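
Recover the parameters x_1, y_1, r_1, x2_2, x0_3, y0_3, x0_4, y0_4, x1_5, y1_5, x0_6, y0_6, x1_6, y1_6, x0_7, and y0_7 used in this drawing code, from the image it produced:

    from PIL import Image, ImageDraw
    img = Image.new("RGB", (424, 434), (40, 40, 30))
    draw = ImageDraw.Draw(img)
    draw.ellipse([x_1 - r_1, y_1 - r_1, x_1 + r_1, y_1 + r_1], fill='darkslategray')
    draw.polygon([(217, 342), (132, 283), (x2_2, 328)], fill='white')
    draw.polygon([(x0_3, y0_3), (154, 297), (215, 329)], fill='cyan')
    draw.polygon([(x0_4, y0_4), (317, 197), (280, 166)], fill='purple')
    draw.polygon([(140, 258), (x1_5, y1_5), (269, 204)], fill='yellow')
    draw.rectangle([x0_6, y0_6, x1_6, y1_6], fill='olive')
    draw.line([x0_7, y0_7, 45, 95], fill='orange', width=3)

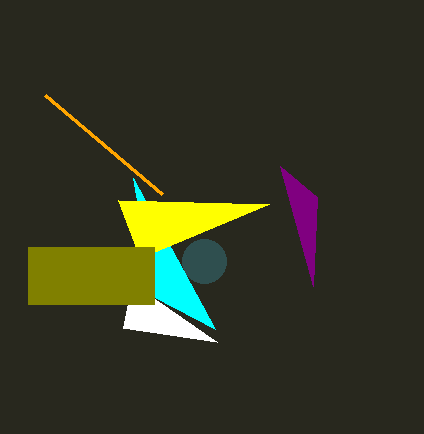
x_1 = 204, y_1 = 261, r_1 = 22, x2_2 = 123, x0_3 = 133, y0_3 = 178, x0_4 = 313, y0_4 = 286, x1_5 = 118, y1_5 = 200, x0_6 = 28, y0_6 = 247, x1_6 = 154, y1_6 = 304, x0_7 = 162, y0_7 = 194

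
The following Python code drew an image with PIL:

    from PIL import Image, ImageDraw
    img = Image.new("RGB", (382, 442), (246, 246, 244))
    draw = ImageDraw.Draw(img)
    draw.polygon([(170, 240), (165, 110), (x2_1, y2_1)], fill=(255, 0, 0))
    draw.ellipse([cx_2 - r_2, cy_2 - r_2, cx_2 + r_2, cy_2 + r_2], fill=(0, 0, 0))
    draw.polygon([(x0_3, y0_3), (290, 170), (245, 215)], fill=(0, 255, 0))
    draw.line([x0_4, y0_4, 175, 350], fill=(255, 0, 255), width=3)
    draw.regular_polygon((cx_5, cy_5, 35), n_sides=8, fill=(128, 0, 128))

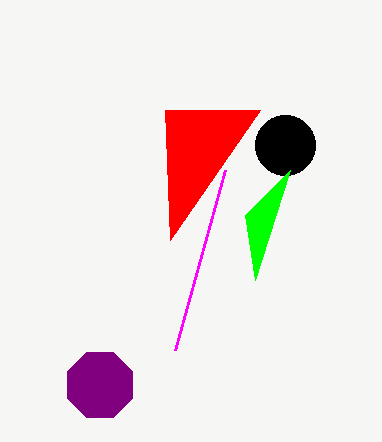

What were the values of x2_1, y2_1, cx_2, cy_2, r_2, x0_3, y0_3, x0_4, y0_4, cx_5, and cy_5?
x2_1 = 260, y2_1 = 110, cx_2 = 285, cy_2 = 145, r_2 = 30, x0_3 = 255, y0_3 = 280, x0_4 = 225, y0_4 = 170, cx_5 = 100, cy_5 = 385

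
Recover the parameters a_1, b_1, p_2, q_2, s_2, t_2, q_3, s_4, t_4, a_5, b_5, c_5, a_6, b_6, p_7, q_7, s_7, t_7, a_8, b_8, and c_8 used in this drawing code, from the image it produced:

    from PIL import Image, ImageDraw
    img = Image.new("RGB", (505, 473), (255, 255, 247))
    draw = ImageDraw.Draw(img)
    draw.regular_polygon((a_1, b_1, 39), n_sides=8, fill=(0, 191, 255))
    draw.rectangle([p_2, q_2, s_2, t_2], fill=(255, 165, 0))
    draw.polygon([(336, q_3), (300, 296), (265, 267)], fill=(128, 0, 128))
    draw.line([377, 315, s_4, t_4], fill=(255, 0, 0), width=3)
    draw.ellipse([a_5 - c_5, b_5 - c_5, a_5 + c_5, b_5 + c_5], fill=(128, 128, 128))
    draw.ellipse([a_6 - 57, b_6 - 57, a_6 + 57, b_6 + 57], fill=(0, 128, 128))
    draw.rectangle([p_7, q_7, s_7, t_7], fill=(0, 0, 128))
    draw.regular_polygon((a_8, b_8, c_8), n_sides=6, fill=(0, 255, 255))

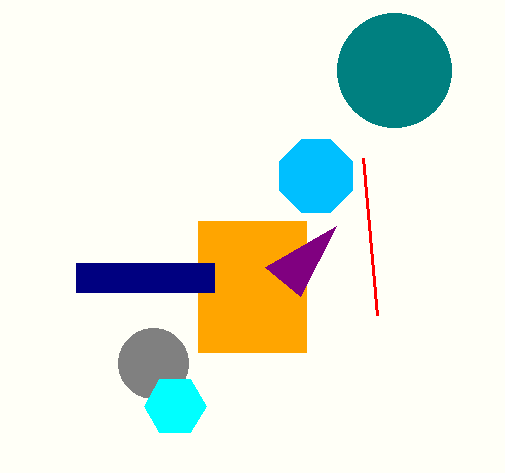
a_1 = 316
b_1 = 176
p_2 = 198
q_2 = 221
s_2 = 306
t_2 = 352
q_3 = 226
s_4 = 363
t_4 = 158
a_5 = 153
b_5 = 363
c_5 = 35
a_6 = 394
b_6 = 70
p_7 = 76
q_7 = 263
s_7 = 214
t_7 = 292
a_8 = 175
b_8 = 406
c_8 = 31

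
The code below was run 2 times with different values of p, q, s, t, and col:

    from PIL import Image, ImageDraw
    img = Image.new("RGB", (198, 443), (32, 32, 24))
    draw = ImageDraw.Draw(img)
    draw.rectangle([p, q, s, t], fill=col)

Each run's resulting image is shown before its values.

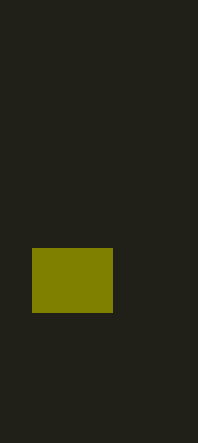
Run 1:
p = 32; q = 248; s = 112; t = 312; col = 'olive'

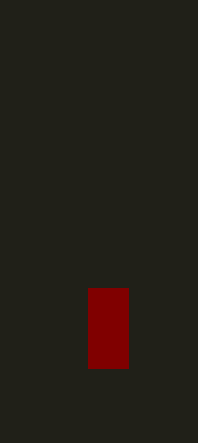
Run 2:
p = 88, q = 288, s = 128, t = 368, col = 'maroon'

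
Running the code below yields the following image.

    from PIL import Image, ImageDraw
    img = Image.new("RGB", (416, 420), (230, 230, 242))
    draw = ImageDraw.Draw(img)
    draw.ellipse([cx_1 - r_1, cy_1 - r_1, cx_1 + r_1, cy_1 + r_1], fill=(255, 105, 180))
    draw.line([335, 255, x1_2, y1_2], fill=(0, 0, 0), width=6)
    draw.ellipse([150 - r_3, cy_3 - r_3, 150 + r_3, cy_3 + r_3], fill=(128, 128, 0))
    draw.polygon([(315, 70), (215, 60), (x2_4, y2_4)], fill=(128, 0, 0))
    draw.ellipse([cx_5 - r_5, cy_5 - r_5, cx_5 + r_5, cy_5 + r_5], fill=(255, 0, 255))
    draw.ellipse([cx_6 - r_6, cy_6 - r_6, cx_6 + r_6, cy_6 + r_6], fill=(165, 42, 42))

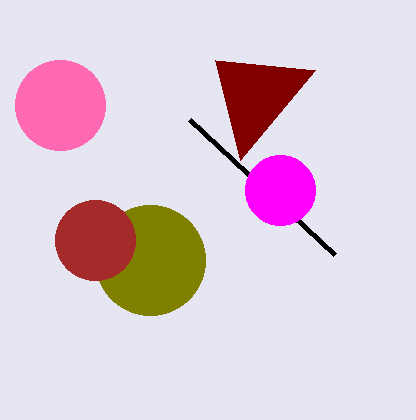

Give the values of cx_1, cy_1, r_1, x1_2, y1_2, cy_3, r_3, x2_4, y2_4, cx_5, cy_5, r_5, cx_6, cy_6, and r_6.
cx_1 = 60; cy_1 = 105; r_1 = 45; x1_2 = 190; y1_2 = 120; cy_3 = 260; r_3 = 55; x2_4 = 240; y2_4 = 160; cx_5 = 280; cy_5 = 190; r_5 = 35; cx_6 = 95; cy_6 = 240; r_6 = 40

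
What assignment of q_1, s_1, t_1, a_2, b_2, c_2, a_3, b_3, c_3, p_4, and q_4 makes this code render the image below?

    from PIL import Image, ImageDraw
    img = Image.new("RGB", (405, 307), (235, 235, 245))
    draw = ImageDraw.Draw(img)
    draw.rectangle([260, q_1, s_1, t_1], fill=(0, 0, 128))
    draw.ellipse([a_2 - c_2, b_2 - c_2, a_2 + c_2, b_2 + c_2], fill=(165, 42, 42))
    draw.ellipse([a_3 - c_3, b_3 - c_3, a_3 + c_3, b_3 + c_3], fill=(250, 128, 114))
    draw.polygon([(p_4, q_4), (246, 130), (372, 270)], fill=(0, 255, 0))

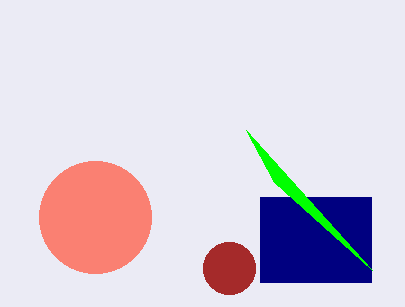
q_1 = 197; s_1 = 371; t_1 = 282; a_2 = 229; b_2 = 268; c_2 = 26; a_3 = 95; b_3 = 217; c_3 = 56; p_4 = 274; q_4 = 182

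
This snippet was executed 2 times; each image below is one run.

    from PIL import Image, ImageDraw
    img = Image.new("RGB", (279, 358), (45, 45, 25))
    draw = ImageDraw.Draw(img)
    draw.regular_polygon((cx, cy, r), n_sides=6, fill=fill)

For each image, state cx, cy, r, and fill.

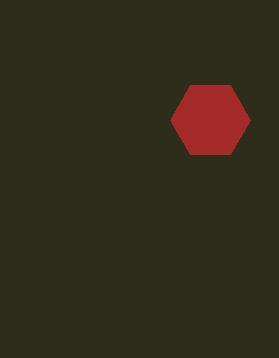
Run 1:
cx = 210
cy = 120
r = 40
fill = 'brown'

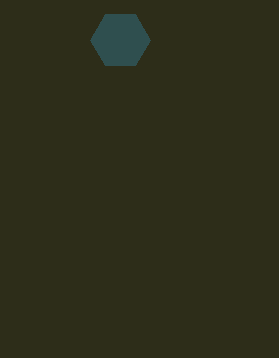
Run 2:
cx = 120; cy = 40; r = 30; fill = 'darkslategray'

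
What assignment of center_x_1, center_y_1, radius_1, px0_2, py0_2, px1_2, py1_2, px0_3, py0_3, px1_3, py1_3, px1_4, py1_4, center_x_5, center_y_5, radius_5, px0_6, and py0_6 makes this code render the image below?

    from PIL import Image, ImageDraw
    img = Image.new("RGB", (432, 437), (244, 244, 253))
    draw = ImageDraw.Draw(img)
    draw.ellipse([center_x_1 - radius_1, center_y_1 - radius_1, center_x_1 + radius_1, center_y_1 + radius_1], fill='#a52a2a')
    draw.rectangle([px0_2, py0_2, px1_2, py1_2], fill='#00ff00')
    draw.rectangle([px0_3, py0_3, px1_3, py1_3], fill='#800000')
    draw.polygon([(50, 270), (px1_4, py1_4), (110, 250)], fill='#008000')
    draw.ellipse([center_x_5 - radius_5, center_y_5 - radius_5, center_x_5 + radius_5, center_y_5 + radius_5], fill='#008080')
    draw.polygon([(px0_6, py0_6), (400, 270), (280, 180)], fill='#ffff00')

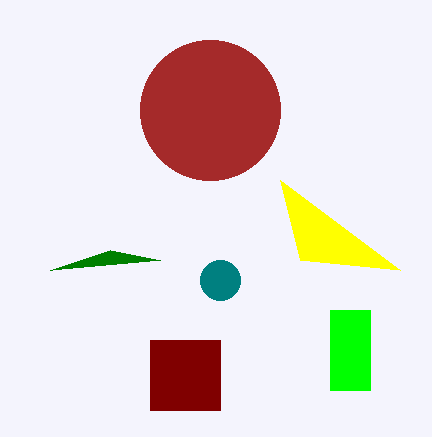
center_x_1 = 210, center_y_1 = 110, radius_1 = 70, px0_2 = 330, py0_2 = 310, px1_2 = 370, py1_2 = 390, px0_3 = 150, py0_3 = 340, px1_3 = 220, py1_3 = 410, px1_4 = 160, py1_4 = 260, center_x_5 = 220, center_y_5 = 280, radius_5 = 20, px0_6 = 300, py0_6 = 260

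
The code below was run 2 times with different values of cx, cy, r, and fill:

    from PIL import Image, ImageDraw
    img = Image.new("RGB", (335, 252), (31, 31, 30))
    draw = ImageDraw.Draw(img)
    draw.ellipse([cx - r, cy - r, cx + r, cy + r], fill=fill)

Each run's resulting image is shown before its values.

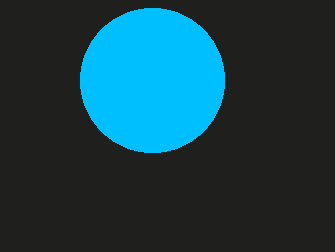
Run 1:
cx = 152
cy = 80
r = 72
fill = 'deepskyblue'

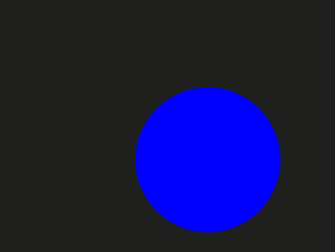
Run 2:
cx = 208, cy = 160, r = 72, fill = 'blue'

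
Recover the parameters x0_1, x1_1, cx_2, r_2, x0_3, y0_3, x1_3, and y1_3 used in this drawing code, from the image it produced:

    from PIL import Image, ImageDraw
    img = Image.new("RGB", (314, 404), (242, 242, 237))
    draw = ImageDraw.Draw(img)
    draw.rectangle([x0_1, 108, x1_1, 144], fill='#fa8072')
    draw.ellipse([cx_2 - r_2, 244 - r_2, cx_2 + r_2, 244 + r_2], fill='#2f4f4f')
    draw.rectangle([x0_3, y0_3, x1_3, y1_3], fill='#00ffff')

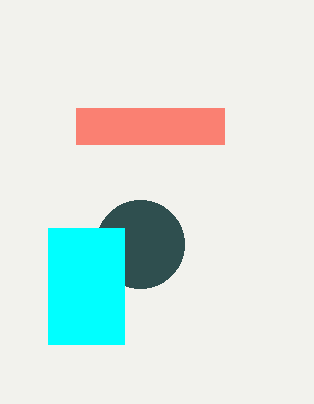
x0_1 = 76; x1_1 = 224; cx_2 = 140; r_2 = 44; x0_3 = 48; y0_3 = 228; x1_3 = 124; y1_3 = 344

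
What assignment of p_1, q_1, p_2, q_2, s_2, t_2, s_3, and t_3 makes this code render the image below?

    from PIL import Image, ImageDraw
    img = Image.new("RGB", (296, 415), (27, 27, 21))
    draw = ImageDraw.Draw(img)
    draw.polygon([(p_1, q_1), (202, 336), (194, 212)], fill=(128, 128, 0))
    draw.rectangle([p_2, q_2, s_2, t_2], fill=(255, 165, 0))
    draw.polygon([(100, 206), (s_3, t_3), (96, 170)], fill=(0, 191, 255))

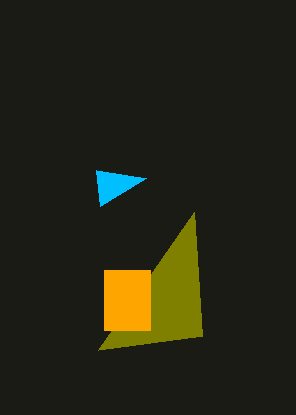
p_1 = 98
q_1 = 350
p_2 = 104
q_2 = 270
s_2 = 150
t_2 = 330
s_3 = 146
t_3 = 178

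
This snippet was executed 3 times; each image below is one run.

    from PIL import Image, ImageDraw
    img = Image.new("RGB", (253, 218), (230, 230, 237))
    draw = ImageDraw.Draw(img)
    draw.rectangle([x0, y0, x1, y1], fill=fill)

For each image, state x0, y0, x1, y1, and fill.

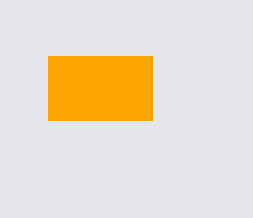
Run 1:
x0 = 48, y0 = 56, x1 = 152, y1 = 120, fill = 'orange'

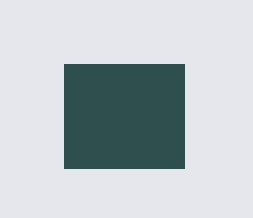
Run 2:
x0 = 64
y0 = 64
x1 = 184
y1 = 168
fill = 'darkslategray'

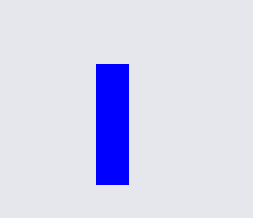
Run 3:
x0 = 96; y0 = 64; x1 = 128; y1 = 184; fill = 'blue'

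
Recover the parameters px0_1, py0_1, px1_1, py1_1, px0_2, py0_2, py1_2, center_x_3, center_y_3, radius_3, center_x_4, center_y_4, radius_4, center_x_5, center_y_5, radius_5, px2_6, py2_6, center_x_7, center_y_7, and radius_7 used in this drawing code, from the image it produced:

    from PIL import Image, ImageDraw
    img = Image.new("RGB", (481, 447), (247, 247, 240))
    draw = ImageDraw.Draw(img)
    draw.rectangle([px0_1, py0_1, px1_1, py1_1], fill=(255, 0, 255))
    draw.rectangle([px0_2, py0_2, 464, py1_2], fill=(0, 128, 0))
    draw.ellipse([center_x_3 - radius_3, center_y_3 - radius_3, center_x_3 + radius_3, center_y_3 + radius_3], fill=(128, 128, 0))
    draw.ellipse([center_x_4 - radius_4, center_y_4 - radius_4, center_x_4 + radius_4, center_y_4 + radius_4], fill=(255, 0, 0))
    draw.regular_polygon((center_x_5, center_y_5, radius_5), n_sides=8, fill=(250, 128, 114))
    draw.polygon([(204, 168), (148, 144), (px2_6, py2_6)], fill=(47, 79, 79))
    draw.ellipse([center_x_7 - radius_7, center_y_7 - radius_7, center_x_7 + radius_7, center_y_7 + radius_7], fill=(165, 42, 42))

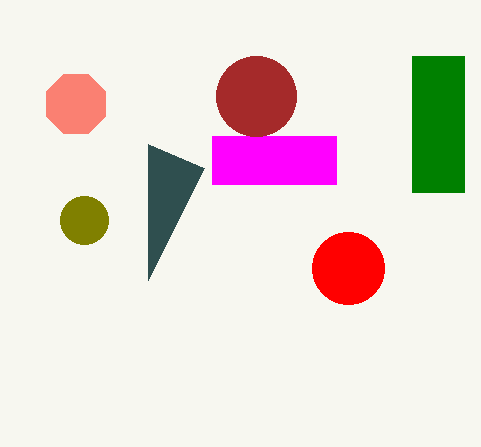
px0_1 = 212
py0_1 = 136
px1_1 = 336
py1_1 = 184
px0_2 = 412
py0_2 = 56
py1_2 = 192
center_x_3 = 84
center_y_3 = 220
radius_3 = 24
center_x_4 = 348
center_y_4 = 268
radius_4 = 36
center_x_5 = 76
center_y_5 = 104
radius_5 = 32
px2_6 = 148
py2_6 = 280
center_x_7 = 256
center_y_7 = 96
radius_7 = 40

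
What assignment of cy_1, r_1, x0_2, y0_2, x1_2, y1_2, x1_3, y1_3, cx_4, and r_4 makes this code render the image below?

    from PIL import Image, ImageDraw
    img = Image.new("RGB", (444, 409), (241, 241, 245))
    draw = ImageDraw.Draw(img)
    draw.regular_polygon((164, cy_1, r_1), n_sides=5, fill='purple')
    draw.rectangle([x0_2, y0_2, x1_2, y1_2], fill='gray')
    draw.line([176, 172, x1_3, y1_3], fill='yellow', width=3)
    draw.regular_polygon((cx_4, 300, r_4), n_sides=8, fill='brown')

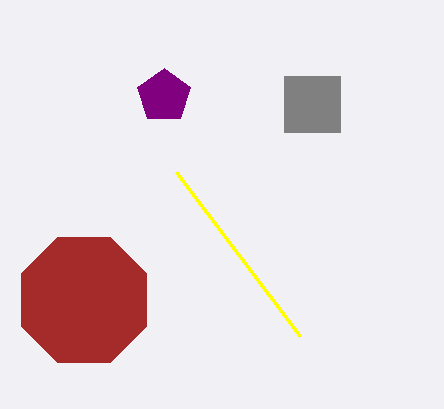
cy_1 = 96; r_1 = 28; x0_2 = 284; y0_2 = 76; x1_2 = 340; y1_2 = 132; x1_3 = 300; y1_3 = 336; cx_4 = 84; r_4 = 68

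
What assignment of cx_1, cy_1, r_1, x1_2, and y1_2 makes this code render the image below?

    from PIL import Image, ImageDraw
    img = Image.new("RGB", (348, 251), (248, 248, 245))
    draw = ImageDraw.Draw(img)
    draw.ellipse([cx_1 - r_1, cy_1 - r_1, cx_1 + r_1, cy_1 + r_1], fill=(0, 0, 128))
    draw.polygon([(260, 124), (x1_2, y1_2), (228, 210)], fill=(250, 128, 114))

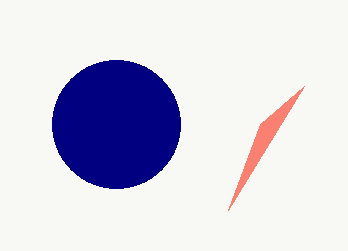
cx_1 = 116; cy_1 = 124; r_1 = 64; x1_2 = 304; y1_2 = 86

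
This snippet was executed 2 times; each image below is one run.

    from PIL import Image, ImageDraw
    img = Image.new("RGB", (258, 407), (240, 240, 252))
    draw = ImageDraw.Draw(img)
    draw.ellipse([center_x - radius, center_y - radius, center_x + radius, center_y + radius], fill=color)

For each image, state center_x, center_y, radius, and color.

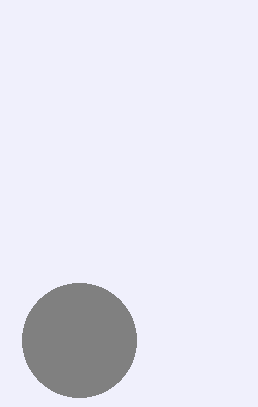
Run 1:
center_x = 79; center_y = 340; radius = 57; color = 'gray'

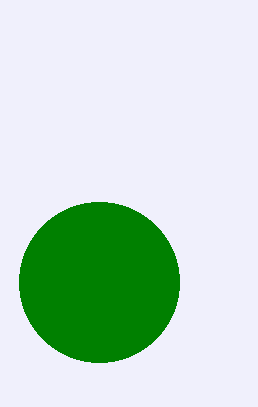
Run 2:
center_x = 99; center_y = 282; radius = 80; color = 'green'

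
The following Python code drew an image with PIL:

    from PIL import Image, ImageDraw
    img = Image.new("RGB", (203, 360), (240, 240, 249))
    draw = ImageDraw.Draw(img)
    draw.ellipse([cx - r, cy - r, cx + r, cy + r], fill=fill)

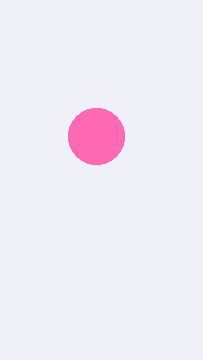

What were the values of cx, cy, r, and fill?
cx = 96; cy = 136; r = 28; fill = 'hotpink'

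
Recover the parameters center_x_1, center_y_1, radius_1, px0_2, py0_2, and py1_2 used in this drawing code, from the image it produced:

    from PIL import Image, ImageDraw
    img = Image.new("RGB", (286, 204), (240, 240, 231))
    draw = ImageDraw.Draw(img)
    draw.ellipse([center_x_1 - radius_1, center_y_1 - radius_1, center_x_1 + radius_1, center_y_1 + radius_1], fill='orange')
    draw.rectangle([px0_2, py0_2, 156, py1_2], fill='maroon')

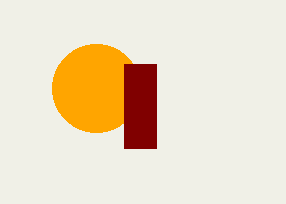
center_x_1 = 96
center_y_1 = 88
radius_1 = 44
px0_2 = 124
py0_2 = 64
py1_2 = 148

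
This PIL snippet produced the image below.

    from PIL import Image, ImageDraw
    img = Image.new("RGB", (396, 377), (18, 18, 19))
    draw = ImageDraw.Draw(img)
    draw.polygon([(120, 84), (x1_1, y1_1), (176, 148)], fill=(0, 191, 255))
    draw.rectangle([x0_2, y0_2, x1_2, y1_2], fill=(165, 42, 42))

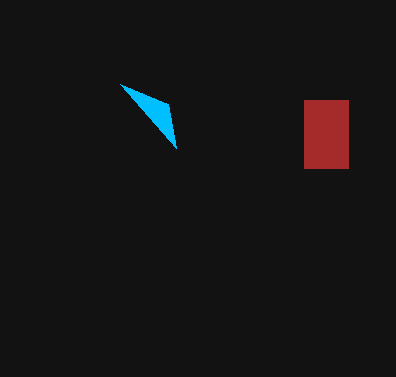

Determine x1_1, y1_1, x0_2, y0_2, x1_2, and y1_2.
x1_1 = 168; y1_1 = 104; x0_2 = 304; y0_2 = 100; x1_2 = 348; y1_2 = 168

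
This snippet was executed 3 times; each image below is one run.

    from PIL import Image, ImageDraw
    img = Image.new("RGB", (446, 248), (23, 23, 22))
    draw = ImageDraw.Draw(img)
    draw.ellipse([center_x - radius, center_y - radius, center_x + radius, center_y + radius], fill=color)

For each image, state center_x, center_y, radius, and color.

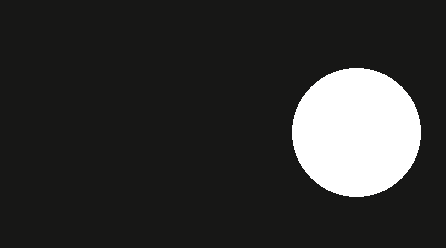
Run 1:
center_x = 356
center_y = 132
radius = 64
color = 'white'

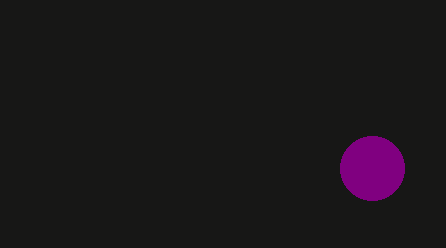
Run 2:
center_x = 372
center_y = 168
radius = 32
color = 'purple'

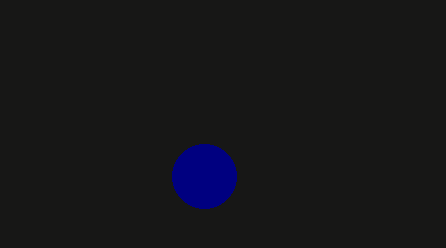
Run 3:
center_x = 204; center_y = 176; radius = 32; color = 'navy'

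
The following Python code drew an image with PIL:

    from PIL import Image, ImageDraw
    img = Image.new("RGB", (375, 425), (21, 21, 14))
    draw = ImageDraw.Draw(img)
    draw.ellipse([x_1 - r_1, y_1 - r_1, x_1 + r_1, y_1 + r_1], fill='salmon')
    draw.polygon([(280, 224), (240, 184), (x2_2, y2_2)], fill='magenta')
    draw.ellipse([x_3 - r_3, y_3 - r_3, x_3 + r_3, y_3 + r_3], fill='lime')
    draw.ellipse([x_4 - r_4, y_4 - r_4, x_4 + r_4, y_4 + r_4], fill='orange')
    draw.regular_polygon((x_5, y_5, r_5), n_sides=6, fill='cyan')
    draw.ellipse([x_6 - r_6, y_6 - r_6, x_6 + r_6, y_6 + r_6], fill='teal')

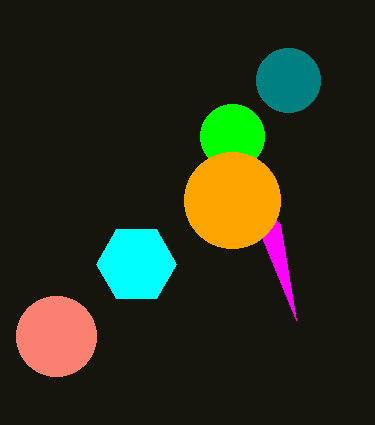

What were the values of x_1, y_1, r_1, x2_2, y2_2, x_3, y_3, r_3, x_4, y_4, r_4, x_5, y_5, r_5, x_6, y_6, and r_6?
x_1 = 56; y_1 = 336; r_1 = 40; x2_2 = 296; y2_2 = 320; x_3 = 232; y_3 = 136; r_3 = 32; x_4 = 232; y_4 = 200; r_4 = 48; x_5 = 136; y_5 = 264; r_5 = 40; x_6 = 288; y_6 = 80; r_6 = 32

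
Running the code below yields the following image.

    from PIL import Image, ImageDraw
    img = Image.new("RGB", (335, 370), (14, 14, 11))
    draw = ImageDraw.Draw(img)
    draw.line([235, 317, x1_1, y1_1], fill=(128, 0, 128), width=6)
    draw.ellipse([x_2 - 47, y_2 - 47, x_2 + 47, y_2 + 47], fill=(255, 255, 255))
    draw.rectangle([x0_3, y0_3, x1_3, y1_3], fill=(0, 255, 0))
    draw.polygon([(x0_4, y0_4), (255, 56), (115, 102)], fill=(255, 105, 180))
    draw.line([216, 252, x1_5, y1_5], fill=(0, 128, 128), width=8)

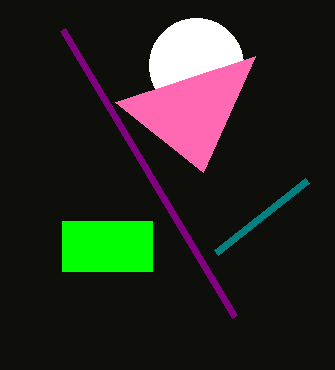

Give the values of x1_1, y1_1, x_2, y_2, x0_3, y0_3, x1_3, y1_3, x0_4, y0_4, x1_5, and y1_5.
x1_1 = 63, y1_1 = 30, x_2 = 196, y_2 = 65, x0_3 = 62, y0_3 = 221, x1_3 = 152, y1_3 = 271, x0_4 = 203, y0_4 = 172, x1_5 = 307, y1_5 = 180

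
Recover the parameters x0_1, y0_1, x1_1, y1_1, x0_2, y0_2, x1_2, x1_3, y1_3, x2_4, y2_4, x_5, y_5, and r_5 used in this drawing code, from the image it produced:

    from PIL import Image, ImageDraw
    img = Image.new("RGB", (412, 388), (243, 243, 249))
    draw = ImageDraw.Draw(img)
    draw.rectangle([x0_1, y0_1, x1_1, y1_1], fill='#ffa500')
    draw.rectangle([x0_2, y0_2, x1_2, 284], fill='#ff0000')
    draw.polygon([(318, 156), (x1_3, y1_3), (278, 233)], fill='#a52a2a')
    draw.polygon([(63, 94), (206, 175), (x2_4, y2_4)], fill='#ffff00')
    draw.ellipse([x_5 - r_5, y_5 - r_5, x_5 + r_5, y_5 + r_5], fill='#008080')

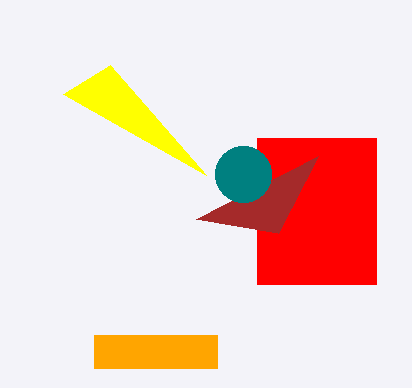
x0_1 = 94
y0_1 = 335
x1_1 = 217
y1_1 = 368
x0_2 = 257
y0_2 = 138
x1_2 = 376
x1_3 = 196
y1_3 = 219
x2_4 = 110
y2_4 = 65
x_5 = 243
y_5 = 174
r_5 = 28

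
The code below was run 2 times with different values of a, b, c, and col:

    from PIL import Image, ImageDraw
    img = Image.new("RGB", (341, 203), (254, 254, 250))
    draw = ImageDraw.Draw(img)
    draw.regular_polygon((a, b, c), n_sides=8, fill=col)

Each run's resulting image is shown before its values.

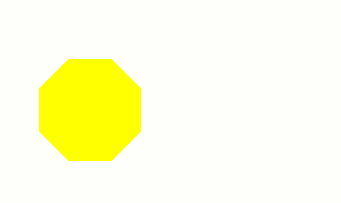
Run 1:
a = 90, b = 110, c = 55, col = 'yellow'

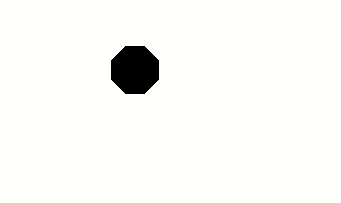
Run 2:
a = 135, b = 70, c = 25, col = 'black'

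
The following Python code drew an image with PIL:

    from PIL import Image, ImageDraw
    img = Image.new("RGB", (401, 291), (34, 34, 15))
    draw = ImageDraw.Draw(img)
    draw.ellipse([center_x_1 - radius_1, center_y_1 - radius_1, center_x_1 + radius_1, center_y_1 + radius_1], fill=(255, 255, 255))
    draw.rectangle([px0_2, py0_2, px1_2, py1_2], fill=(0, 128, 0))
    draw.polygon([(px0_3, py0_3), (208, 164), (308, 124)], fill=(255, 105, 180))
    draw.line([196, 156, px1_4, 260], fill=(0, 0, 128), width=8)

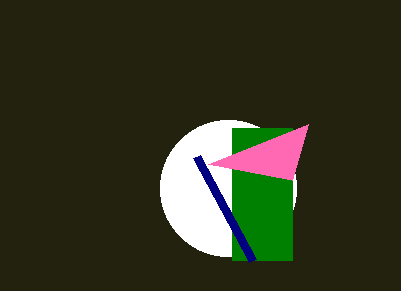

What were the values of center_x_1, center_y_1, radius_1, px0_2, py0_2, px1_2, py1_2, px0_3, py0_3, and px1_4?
center_x_1 = 228; center_y_1 = 188; radius_1 = 68; px0_2 = 232; py0_2 = 128; px1_2 = 292; py1_2 = 260; px0_3 = 292; py0_3 = 180; px1_4 = 252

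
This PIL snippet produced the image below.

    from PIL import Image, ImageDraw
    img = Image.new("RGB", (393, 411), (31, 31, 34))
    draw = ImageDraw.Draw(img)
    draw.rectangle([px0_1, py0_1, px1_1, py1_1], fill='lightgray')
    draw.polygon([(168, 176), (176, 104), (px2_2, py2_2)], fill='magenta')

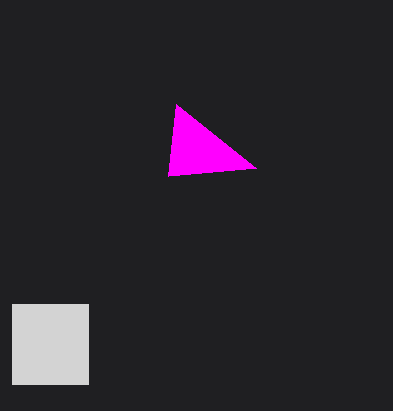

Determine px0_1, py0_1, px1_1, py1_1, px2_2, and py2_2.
px0_1 = 12
py0_1 = 304
px1_1 = 88
py1_1 = 384
px2_2 = 256
py2_2 = 168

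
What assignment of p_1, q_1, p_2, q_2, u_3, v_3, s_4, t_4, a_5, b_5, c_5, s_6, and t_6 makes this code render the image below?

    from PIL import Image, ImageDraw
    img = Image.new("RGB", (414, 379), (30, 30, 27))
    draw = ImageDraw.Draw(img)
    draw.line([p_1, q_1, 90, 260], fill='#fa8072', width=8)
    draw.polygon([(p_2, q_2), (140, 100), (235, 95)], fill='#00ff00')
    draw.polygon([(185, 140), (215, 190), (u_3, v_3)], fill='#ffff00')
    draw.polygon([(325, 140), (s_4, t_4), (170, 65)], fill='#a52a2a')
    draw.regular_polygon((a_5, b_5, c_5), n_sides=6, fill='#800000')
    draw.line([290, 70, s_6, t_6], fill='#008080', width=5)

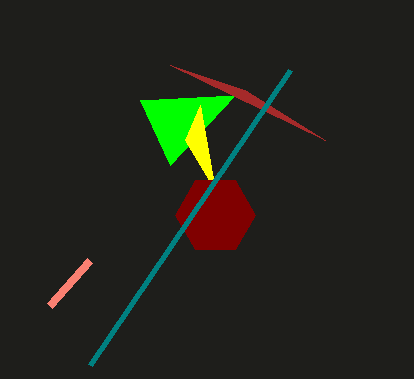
p_1 = 50
q_1 = 305
p_2 = 170
q_2 = 165
u_3 = 200
v_3 = 105
s_4 = 245
t_4 = 90
a_5 = 215
b_5 = 215
c_5 = 40
s_6 = 90
t_6 = 365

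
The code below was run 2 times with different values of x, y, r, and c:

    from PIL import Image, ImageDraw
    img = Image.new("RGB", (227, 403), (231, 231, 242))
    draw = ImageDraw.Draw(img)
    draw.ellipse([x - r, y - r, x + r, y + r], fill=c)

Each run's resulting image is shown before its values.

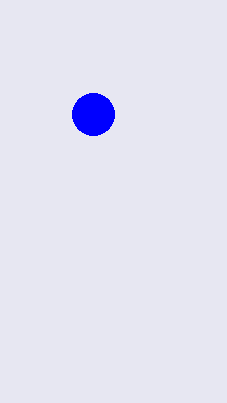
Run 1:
x = 93, y = 114, r = 21, c = 'blue'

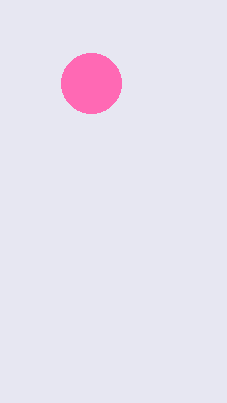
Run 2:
x = 91
y = 83
r = 30
c = 'hotpink'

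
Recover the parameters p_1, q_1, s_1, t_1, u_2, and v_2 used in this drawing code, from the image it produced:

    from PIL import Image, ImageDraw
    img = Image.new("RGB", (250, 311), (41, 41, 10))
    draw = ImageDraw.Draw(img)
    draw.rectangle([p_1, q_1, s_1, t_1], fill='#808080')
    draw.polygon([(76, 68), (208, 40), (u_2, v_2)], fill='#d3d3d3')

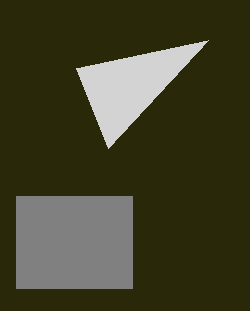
p_1 = 16, q_1 = 196, s_1 = 132, t_1 = 288, u_2 = 108, v_2 = 148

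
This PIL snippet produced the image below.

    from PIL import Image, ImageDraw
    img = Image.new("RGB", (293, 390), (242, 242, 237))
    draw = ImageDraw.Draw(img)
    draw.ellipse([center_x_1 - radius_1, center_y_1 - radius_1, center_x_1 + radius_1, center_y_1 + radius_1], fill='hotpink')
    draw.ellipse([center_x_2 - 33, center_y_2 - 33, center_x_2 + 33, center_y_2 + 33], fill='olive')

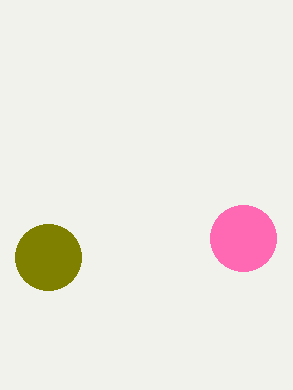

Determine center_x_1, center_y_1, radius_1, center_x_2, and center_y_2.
center_x_1 = 243
center_y_1 = 238
radius_1 = 33
center_x_2 = 48
center_y_2 = 257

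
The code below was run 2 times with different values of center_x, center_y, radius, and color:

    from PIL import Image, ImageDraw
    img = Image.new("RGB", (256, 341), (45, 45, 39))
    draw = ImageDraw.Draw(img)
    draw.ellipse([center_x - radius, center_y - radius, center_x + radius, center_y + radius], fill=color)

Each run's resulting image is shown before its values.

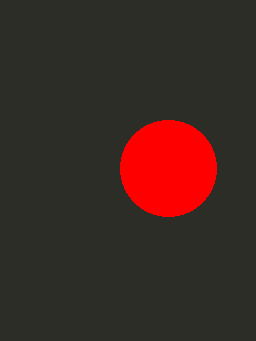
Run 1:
center_x = 168
center_y = 168
radius = 48
color = 'red'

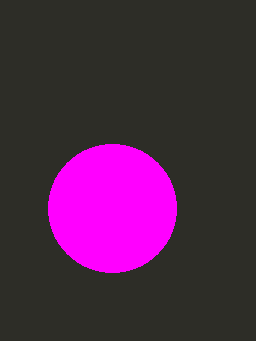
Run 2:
center_x = 112, center_y = 208, radius = 64, color = 'magenta'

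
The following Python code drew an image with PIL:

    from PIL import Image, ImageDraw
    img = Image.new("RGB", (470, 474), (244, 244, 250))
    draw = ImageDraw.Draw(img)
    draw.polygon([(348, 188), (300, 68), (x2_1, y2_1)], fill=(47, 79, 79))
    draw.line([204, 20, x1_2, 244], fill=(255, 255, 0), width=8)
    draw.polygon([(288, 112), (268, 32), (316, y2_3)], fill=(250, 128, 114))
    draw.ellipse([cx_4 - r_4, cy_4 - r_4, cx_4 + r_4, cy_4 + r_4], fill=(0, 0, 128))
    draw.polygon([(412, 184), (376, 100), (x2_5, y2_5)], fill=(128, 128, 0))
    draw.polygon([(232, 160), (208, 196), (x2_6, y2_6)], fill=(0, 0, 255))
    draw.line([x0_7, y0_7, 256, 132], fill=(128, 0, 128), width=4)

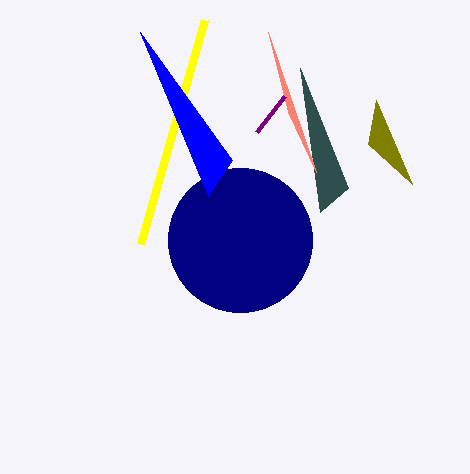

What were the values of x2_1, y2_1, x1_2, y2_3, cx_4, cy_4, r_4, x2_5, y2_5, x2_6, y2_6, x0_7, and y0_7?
x2_1 = 320; y2_1 = 212; x1_2 = 140; y2_3 = 172; cx_4 = 240; cy_4 = 240; r_4 = 72; x2_5 = 368; y2_5 = 144; x2_6 = 140; y2_6 = 32; x0_7 = 284; y0_7 = 96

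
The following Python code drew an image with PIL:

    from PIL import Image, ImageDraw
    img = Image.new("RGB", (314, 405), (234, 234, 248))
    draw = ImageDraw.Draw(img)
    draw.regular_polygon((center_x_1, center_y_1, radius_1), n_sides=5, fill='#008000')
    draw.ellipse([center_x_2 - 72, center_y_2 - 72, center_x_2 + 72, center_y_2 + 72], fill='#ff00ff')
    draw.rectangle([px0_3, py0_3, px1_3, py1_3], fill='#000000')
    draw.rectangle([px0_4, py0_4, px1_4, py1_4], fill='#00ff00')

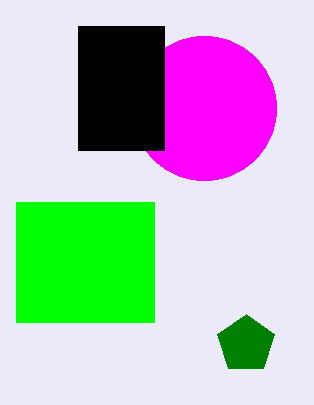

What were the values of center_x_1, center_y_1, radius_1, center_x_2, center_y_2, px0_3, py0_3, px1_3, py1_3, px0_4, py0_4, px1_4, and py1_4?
center_x_1 = 246, center_y_1 = 344, radius_1 = 30, center_x_2 = 204, center_y_2 = 108, px0_3 = 78, py0_3 = 26, px1_3 = 164, py1_3 = 150, px0_4 = 16, py0_4 = 202, px1_4 = 154, py1_4 = 322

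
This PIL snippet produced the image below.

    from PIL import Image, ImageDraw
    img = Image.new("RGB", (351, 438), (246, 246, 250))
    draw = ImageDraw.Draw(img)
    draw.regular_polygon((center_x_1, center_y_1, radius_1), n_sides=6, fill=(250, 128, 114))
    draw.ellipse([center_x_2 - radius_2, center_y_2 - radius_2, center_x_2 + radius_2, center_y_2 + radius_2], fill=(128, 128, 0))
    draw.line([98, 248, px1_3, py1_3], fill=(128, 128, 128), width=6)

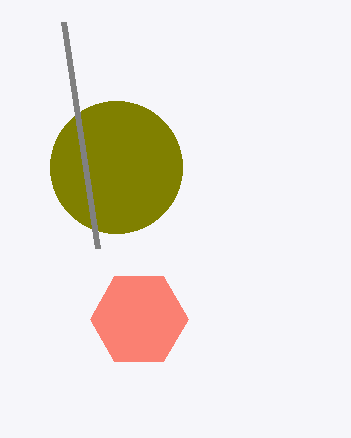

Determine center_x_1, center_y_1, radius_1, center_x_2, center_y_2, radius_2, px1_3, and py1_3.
center_x_1 = 139, center_y_1 = 319, radius_1 = 49, center_x_2 = 116, center_y_2 = 167, radius_2 = 66, px1_3 = 64, py1_3 = 22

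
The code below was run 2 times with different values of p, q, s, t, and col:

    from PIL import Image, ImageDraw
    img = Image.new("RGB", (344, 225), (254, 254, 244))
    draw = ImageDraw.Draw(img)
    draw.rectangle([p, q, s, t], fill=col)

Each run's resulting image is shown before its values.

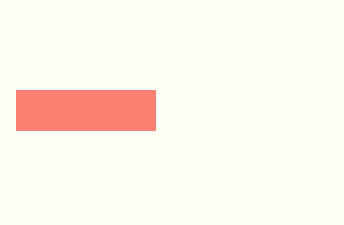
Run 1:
p = 16
q = 90
s = 155
t = 130
col = 'salmon'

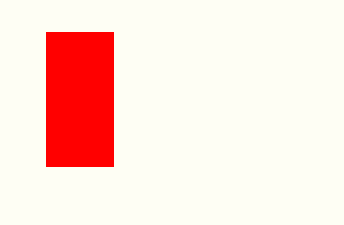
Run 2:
p = 46
q = 32
s = 113
t = 166
col = 'red'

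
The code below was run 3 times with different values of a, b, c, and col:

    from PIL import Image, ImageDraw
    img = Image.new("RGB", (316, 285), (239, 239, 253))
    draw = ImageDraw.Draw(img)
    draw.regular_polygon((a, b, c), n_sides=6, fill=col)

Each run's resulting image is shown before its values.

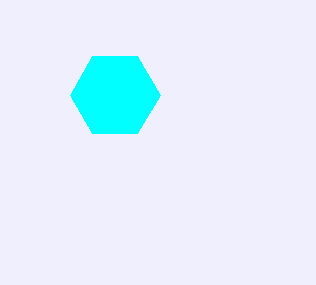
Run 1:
a = 115
b = 95
c = 45
col = 'cyan'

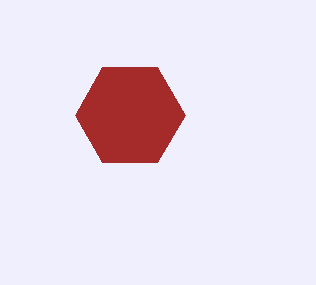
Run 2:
a = 130, b = 115, c = 55, col = 'brown'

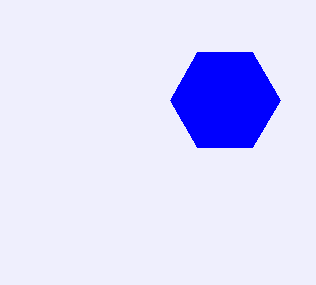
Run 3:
a = 225, b = 100, c = 55, col = 'blue'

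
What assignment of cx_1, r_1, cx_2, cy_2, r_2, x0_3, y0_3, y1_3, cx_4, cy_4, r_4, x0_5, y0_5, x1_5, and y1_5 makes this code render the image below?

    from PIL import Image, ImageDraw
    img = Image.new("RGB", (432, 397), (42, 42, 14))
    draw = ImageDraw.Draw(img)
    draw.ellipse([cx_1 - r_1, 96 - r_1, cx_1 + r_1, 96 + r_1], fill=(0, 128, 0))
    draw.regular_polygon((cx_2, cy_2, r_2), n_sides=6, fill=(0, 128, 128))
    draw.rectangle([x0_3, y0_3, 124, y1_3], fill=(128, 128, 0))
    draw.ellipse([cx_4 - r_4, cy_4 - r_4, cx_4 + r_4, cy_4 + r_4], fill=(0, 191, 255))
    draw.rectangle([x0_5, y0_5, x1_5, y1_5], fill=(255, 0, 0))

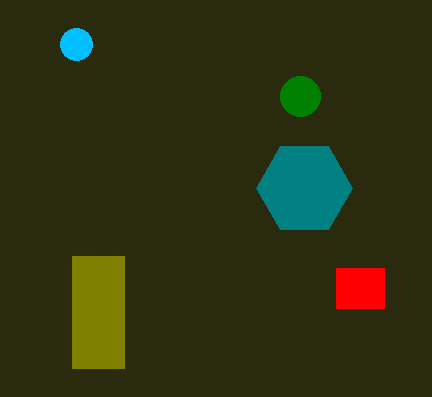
cx_1 = 300, r_1 = 20, cx_2 = 304, cy_2 = 188, r_2 = 48, x0_3 = 72, y0_3 = 256, y1_3 = 368, cx_4 = 76, cy_4 = 44, r_4 = 16, x0_5 = 336, y0_5 = 268, x1_5 = 384, y1_5 = 308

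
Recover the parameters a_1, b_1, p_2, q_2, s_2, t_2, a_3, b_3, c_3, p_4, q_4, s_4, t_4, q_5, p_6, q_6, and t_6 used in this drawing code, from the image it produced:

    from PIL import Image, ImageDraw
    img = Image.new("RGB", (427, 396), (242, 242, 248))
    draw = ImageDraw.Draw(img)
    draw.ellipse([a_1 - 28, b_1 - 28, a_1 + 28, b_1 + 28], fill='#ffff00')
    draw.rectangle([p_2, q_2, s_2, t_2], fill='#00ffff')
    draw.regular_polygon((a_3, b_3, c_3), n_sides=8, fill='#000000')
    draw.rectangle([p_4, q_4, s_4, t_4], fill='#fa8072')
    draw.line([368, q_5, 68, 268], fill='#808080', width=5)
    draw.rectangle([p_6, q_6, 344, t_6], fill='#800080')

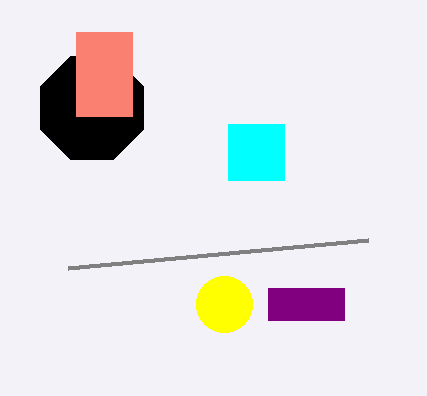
a_1 = 224, b_1 = 304, p_2 = 228, q_2 = 124, s_2 = 284, t_2 = 180, a_3 = 92, b_3 = 108, c_3 = 56, p_4 = 76, q_4 = 32, s_4 = 132, t_4 = 116, q_5 = 240, p_6 = 268, q_6 = 288, t_6 = 320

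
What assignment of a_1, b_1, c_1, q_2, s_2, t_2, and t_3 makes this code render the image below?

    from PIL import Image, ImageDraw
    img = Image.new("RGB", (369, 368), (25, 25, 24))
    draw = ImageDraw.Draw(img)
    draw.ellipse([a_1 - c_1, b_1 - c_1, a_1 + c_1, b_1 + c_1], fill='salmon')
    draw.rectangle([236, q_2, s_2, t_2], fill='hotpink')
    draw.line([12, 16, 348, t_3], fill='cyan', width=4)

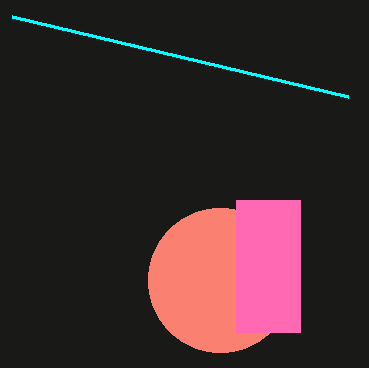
a_1 = 220
b_1 = 280
c_1 = 72
q_2 = 200
s_2 = 300
t_2 = 332
t_3 = 96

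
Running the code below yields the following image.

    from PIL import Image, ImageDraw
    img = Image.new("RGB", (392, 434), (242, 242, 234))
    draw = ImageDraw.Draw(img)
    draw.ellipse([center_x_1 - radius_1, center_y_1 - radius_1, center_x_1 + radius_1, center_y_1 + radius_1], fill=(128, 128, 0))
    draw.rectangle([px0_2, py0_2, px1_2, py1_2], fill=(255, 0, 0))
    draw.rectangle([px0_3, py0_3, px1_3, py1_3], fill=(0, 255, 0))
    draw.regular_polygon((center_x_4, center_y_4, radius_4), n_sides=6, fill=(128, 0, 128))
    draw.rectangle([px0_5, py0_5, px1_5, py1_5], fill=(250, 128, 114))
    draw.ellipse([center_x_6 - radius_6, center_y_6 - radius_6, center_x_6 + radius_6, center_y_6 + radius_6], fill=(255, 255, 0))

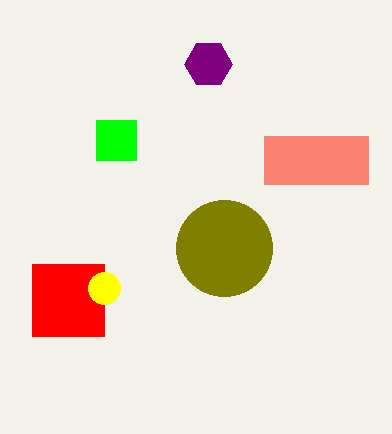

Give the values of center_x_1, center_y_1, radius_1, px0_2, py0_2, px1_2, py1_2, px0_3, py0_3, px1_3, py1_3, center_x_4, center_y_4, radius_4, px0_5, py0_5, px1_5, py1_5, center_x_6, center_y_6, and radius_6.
center_x_1 = 224, center_y_1 = 248, radius_1 = 48, px0_2 = 32, py0_2 = 264, px1_2 = 104, py1_2 = 336, px0_3 = 96, py0_3 = 120, px1_3 = 136, py1_3 = 160, center_x_4 = 208, center_y_4 = 64, radius_4 = 24, px0_5 = 264, py0_5 = 136, px1_5 = 368, py1_5 = 184, center_x_6 = 104, center_y_6 = 288, radius_6 = 16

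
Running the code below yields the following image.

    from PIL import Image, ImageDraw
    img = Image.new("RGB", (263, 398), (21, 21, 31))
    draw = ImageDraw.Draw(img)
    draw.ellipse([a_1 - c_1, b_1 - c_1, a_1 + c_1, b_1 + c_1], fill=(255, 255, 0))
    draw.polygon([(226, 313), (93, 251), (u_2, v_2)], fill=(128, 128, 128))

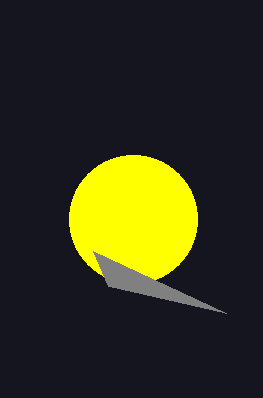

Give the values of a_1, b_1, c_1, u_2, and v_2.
a_1 = 133
b_1 = 219
c_1 = 64
u_2 = 108
v_2 = 286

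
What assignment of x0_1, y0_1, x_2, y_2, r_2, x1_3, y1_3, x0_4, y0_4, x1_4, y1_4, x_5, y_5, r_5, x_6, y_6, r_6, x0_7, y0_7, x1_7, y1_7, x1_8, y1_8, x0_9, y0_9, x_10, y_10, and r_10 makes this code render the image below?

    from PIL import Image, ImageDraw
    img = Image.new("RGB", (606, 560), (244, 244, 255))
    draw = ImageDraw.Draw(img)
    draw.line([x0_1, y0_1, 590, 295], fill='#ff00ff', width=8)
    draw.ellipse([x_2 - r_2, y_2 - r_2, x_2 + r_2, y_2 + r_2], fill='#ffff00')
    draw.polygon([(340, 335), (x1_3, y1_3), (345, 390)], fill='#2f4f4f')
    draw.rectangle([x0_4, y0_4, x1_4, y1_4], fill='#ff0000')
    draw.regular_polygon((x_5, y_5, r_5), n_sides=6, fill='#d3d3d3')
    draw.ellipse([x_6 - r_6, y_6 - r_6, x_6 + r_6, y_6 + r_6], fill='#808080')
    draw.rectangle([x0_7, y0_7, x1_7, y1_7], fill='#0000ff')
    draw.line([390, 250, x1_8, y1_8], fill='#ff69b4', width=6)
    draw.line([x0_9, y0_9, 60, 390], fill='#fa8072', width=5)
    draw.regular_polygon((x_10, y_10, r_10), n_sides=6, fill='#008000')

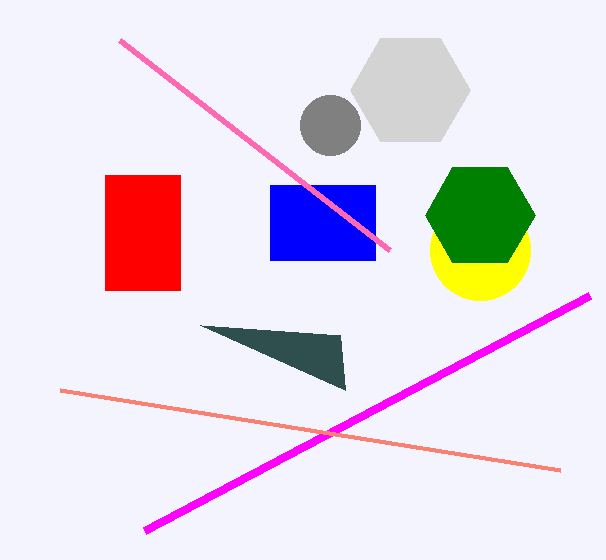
x0_1 = 145, y0_1 = 530, x_2 = 480, y_2 = 250, r_2 = 50, x1_3 = 200, y1_3 = 325, x0_4 = 105, y0_4 = 175, x1_4 = 180, y1_4 = 290, x_5 = 410, y_5 = 90, r_5 = 60, x_6 = 330, y_6 = 125, r_6 = 30, x0_7 = 270, y0_7 = 185, x1_7 = 375, y1_7 = 260, x1_8 = 120, y1_8 = 40, x0_9 = 560, y0_9 = 470, x_10 = 480, y_10 = 215, r_10 = 55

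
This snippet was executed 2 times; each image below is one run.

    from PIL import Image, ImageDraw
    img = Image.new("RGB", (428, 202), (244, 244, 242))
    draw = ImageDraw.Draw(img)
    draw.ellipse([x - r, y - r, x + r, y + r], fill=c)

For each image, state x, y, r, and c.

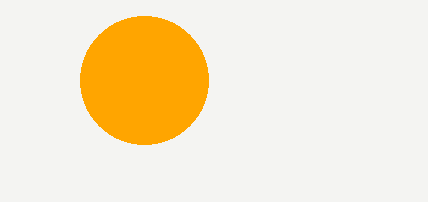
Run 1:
x = 144; y = 80; r = 64; c = 'orange'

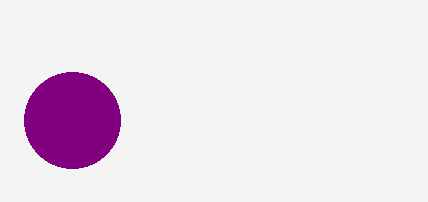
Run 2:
x = 72, y = 120, r = 48, c = 'purple'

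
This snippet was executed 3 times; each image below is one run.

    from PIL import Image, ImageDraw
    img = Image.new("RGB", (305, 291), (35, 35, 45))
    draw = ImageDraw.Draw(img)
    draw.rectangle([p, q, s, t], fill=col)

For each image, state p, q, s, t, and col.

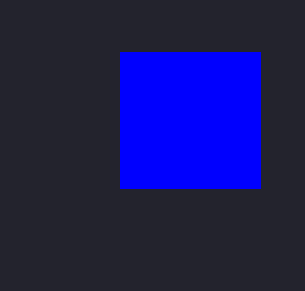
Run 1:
p = 120; q = 52; s = 260; t = 188; col = 'blue'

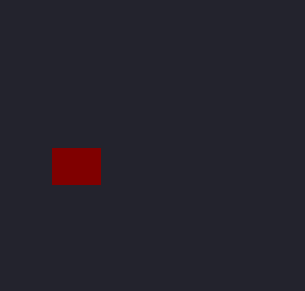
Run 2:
p = 52; q = 148; s = 100; t = 184; col = 'maroon'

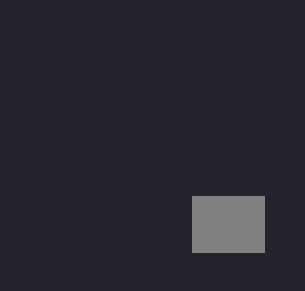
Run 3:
p = 192, q = 196, s = 264, t = 252, col = 'gray'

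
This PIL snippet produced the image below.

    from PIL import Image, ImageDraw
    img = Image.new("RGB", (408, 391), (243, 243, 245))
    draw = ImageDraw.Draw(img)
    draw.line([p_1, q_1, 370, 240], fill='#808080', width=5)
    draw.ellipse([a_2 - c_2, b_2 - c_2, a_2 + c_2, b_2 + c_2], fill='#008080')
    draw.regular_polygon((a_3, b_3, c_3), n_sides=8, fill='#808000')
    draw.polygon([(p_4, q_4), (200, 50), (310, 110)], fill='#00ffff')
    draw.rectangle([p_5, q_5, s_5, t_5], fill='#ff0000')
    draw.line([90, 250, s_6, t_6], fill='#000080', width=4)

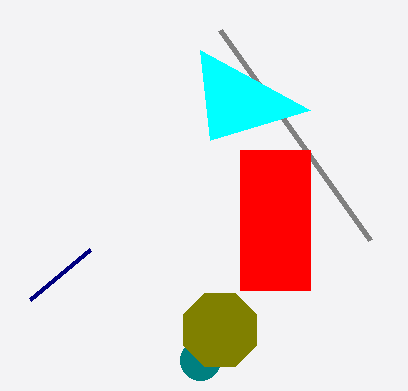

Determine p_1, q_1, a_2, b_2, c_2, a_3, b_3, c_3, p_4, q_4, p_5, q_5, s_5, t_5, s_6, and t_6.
p_1 = 220
q_1 = 30
a_2 = 200
b_2 = 360
c_2 = 20
a_3 = 220
b_3 = 330
c_3 = 40
p_4 = 210
q_4 = 140
p_5 = 240
q_5 = 150
s_5 = 310
t_5 = 290
s_6 = 30
t_6 = 300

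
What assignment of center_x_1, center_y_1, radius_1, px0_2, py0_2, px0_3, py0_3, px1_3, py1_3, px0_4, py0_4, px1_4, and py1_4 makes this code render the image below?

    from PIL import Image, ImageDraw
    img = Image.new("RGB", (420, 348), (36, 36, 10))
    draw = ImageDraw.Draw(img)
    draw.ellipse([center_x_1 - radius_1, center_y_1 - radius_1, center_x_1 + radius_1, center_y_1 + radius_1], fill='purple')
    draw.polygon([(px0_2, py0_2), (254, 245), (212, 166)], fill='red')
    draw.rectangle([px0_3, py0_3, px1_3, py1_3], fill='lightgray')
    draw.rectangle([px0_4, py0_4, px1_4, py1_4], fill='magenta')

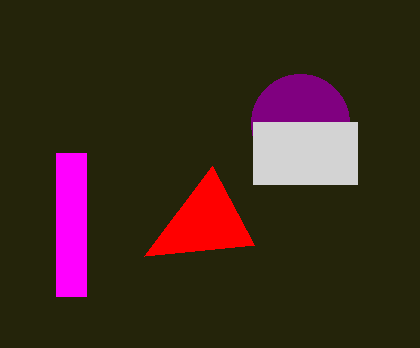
center_x_1 = 300
center_y_1 = 123
radius_1 = 49
px0_2 = 144
py0_2 = 256
px0_3 = 253
py0_3 = 122
px1_3 = 357
py1_3 = 184
px0_4 = 56
py0_4 = 153
px1_4 = 86
py1_4 = 296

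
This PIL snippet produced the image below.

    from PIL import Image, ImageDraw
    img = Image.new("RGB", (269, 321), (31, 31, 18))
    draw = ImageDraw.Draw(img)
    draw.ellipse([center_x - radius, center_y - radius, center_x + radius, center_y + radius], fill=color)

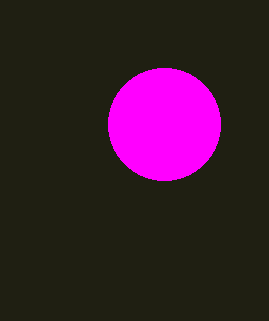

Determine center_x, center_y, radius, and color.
center_x = 164; center_y = 124; radius = 56; color = 'magenta'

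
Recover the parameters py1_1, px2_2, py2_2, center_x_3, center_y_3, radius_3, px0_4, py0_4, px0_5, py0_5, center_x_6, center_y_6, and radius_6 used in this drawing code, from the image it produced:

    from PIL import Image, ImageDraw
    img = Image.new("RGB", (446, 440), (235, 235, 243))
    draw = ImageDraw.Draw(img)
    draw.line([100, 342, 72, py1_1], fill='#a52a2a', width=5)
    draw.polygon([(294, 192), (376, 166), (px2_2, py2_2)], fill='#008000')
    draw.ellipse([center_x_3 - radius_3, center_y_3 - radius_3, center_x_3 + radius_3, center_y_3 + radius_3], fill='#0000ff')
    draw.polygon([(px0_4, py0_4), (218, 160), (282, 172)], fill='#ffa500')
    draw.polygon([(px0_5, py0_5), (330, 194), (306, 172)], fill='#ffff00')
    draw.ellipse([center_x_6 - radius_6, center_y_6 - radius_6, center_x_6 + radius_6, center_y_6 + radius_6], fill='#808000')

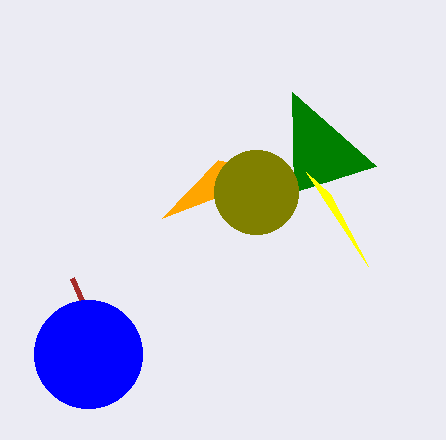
py1_1 = 278, px2_2 = 292, py2_2 = 92, center_x_3 = 88, center_y_3 = 354, radius_3 = 54, px0_4 = 162, py0_4 = 218, px0_5 = 368, py0_5 = 266, center_x_6 = 256, center_y_6 = 192, radius_6 = 42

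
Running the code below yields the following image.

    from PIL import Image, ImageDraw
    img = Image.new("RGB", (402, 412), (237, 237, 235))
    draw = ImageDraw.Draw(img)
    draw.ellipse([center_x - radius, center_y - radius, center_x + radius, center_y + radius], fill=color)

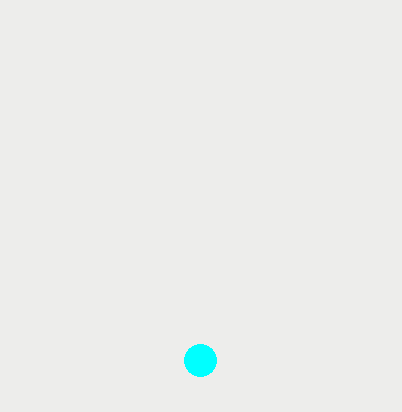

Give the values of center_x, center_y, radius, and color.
center_x = 200
center_y = 360
radius = 16
color = 'cyan'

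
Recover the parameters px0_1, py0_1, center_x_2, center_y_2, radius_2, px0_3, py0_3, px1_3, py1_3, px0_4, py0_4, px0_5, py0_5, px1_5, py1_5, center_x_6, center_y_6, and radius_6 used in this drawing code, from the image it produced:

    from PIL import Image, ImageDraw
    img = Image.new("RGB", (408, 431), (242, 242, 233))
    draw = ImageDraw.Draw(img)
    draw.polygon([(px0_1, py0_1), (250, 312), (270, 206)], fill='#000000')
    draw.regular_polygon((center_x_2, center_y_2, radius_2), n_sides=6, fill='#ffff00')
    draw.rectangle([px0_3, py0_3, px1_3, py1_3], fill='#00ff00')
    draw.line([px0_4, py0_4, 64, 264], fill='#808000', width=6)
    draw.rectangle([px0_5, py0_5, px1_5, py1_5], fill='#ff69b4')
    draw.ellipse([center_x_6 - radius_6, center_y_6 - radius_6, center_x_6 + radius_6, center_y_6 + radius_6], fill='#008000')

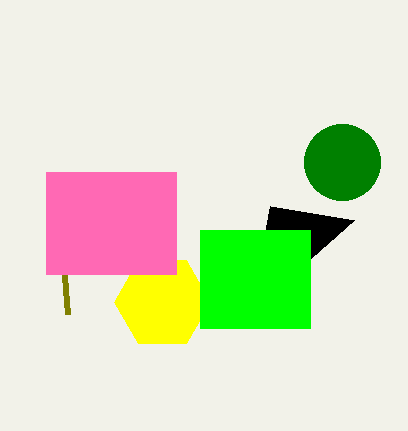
px0_1 = 354, py0_1 = 220, center_x_2 = 162, center_y_2 = 302, radius_2 = 48, px0_3 = 200, py0_3 = 230, px1_3 = 310, py1_3 = 328, px0_4 = 68, py0_4 = 314, px0_5 = 46, py0_5 = 172, px1_5 = 176, py1_5 = 274, center_x_6 = 342, center_y_6 = 162, radius_6 = 38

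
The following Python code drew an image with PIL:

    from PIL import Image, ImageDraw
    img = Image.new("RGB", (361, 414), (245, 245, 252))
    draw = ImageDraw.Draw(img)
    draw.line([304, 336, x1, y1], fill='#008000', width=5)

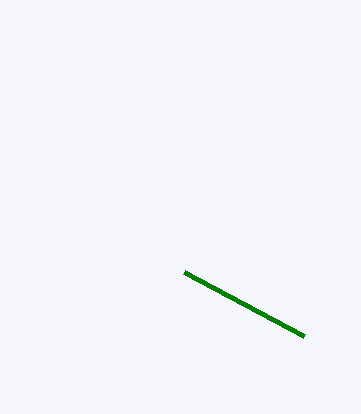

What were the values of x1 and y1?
x1 = 184, y1 = 272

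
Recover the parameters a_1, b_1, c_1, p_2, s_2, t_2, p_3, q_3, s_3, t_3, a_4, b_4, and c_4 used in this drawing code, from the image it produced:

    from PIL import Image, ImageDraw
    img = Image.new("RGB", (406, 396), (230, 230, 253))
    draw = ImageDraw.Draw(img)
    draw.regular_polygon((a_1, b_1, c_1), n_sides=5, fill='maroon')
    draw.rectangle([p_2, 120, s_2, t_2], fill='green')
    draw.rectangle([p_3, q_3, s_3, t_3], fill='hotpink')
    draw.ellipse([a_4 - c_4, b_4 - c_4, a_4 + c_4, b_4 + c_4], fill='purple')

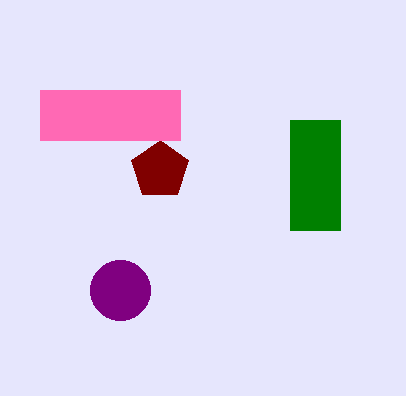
a_1 = 160
b_1 = 170
c_1 = 30
p_2 = 290
s_2 = 340
t_2 = 230
p_3 = 40
q_3 = 90
s_3 = 180
t_3 = 140
a_4 = 120
b_4 = 290
c_4 = 30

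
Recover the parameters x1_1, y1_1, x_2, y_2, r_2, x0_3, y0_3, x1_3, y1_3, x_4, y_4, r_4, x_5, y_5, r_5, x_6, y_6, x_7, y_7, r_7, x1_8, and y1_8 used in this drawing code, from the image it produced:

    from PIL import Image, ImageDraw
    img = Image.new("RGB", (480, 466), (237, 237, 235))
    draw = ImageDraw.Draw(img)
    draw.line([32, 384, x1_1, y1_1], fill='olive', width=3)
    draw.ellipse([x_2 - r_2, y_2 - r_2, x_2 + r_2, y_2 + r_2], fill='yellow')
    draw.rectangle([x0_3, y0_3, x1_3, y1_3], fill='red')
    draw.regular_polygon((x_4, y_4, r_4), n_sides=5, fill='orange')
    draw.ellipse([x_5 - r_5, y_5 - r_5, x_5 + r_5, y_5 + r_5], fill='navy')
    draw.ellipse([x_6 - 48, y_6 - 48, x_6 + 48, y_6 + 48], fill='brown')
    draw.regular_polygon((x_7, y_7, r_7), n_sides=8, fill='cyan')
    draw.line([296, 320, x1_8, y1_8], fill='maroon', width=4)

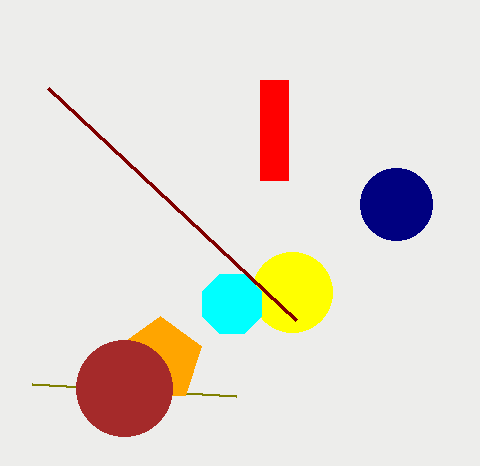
x1_1 = 236, y1_1 = 396, x_2 = 292, y_2 = 292, r_2 = 40, x0_3 = 260, y0_3 = 80, x1_3 = 288, y1_3 = 180, x_4 = 160, y_4 = 360, r_4 = 44, x_5 = 396, y_5 = 204, r_5 = 36, x_6 = 124, y_6 = 388, x_7 = 232, y_7 = 304, r_7 = 32, x1_8 = 48, y1_8 = 88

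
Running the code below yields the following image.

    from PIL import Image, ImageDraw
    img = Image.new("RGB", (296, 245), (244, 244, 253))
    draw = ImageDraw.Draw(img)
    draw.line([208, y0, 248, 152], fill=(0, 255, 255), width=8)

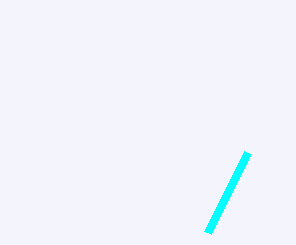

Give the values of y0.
y0 = 232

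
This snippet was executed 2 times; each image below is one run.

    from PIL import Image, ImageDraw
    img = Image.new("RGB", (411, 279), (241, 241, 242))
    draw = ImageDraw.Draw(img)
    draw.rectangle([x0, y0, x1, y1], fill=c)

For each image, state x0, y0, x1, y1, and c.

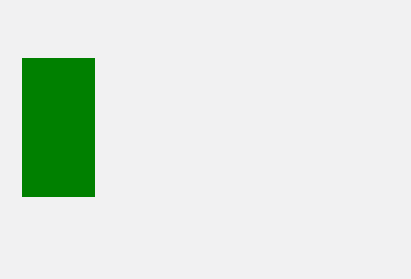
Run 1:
x0 = 22, y0 = 58, x1 = 94, y1 = 196, c = 'green'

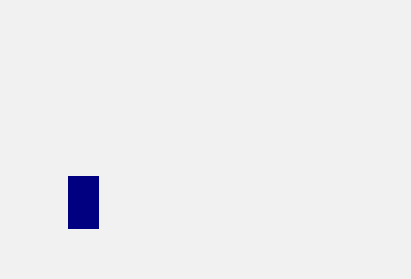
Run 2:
x0 = 68, y0 = 176, x1 = 98, y1 = 228, c = 'navy'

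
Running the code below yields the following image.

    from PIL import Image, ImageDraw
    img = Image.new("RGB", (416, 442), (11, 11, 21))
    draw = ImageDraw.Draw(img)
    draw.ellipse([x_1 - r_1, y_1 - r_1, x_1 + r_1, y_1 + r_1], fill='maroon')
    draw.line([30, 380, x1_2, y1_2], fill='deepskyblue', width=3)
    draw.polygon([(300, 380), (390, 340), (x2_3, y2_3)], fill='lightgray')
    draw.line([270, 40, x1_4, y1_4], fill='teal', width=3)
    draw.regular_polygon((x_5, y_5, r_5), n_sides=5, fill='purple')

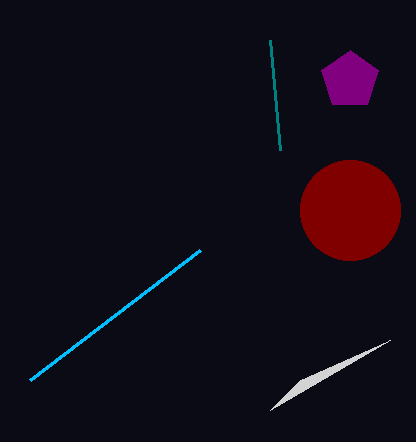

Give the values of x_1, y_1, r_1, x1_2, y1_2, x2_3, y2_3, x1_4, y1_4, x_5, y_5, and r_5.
x_1 = 350, y_1 = 210, r_1 = 50, x1_2 = 200, y1_2 = 250, x2_3 = 270, y2_3 = 410, x1_4 = 280, y1_4 = 150, x_5 = 350, y_5 = 80, r_5 = 30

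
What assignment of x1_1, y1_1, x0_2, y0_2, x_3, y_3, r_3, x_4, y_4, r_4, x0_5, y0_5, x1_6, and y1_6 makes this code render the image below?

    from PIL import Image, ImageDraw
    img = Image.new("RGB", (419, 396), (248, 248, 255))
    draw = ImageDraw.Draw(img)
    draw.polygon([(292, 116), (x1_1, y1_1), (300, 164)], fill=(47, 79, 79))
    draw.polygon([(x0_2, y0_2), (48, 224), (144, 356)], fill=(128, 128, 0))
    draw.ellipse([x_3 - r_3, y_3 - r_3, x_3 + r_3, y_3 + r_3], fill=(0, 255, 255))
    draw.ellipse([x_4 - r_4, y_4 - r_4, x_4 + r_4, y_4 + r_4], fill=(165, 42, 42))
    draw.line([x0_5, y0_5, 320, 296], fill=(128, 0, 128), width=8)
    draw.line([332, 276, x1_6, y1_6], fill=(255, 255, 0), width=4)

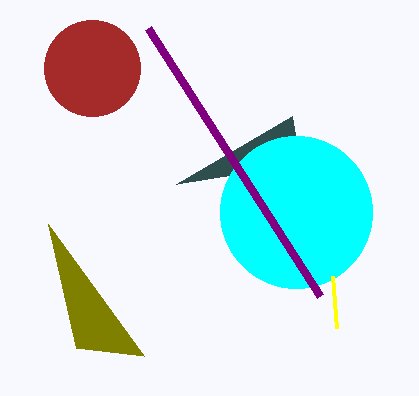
x1_1 = 176; y1_1 = 184; x0_2 = 76; y0_2 = 348; x_3 = 296; y_3 = 212; r_3 = 76; x_4 = 92; y_4 = 68; r_4 = 48; x0_5 = 148; y0_5 = 28; x1_6 = 336; y1_6 = 328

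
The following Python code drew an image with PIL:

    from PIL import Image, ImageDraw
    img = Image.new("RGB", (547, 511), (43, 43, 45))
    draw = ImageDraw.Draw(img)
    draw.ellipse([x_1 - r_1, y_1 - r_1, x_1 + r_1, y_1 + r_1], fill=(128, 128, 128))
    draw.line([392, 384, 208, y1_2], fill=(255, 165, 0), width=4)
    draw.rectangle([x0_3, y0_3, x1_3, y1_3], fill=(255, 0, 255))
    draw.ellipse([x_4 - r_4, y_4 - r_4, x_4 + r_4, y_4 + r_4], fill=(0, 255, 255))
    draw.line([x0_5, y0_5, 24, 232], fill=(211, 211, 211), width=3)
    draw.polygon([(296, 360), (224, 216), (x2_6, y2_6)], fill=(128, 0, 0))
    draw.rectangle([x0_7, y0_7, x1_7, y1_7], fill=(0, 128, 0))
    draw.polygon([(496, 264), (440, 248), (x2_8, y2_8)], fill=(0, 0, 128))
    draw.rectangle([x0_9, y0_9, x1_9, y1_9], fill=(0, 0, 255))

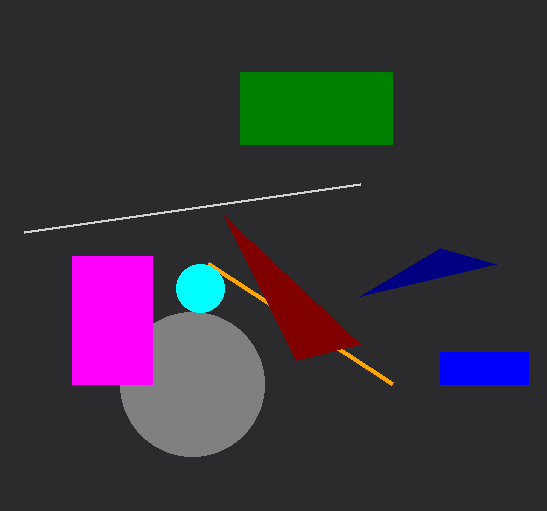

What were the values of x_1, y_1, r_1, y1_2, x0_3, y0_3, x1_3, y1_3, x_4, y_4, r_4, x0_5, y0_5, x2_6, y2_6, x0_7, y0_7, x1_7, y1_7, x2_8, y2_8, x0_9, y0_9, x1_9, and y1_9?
x_1 = 192; y_1 = 384; r_1 = 72; y1_2 = 264; x0_3 = 72; y0_3 = 256; x1_3 = 152; y1_3 = 384; x_4 = 200; y_4 = 288; r_4 = 24; x0_5 = 360; y0_5 = 184; x2_6 = 360; y2_6 = 344; x0_7 = 240; y0_7 = 72; x1_7 = 392; y1_7 = 144; x2_8 = 360; y2_8 = 296; x0_9 = 440; y0_9 = 352; x1_9 = 528; y1_9 = 384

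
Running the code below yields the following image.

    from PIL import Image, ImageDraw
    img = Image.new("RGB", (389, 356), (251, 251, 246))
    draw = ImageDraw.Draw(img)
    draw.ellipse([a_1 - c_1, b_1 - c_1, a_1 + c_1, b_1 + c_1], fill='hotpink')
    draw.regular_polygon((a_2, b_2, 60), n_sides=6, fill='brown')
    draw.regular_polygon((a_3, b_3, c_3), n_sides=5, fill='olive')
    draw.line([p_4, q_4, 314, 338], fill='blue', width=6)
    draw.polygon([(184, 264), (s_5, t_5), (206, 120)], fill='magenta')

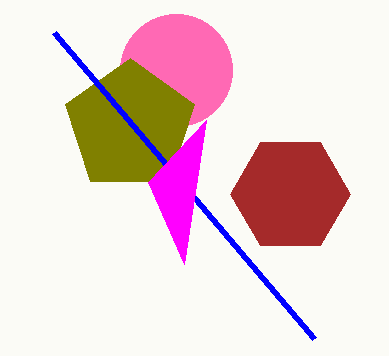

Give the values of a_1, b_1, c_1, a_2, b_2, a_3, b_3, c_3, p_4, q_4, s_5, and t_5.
a_1 = 176, b_1 = 70, c_1 = 56, a_2 = 290, b_2 = 194, a_3 = 130, b_3 = 126, c_3 = 68, p_4 = 54, q_4 = 32, s_5 = 148, t_5 = 182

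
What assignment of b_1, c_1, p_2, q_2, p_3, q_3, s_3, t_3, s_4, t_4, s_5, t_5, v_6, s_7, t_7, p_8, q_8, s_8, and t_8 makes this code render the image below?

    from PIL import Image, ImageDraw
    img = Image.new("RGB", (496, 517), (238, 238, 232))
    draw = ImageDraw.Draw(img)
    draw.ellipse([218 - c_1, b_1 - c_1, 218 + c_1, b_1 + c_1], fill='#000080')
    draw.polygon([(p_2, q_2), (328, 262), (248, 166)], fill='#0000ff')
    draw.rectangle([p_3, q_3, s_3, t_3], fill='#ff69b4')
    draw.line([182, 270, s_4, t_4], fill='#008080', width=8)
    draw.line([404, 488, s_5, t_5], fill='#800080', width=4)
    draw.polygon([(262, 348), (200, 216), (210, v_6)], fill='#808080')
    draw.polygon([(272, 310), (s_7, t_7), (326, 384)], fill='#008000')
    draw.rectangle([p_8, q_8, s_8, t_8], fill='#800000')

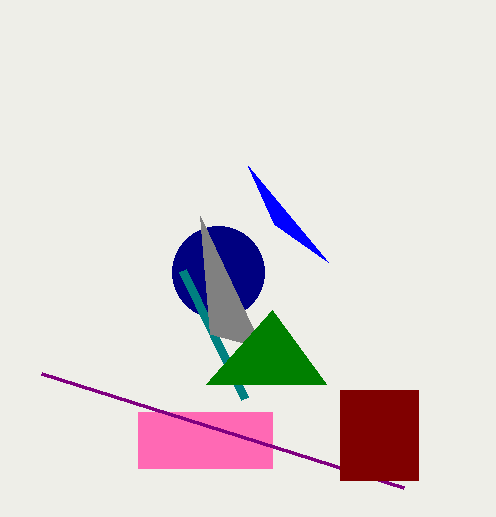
b_1 = 272, c_1 = 46, p_2 = 274, q_2 = 224, p_3 = 138, q_3 = 412, s_3 = 272, t_3 = 468, s_4 = 244, t_4 = 398, s_5 = 42, t_5 = 374, v_6 = 334, s_7 = 206, t_7 = 384, p_8 = 340, q_8 = 390, s_8 = 418, t_8 = 480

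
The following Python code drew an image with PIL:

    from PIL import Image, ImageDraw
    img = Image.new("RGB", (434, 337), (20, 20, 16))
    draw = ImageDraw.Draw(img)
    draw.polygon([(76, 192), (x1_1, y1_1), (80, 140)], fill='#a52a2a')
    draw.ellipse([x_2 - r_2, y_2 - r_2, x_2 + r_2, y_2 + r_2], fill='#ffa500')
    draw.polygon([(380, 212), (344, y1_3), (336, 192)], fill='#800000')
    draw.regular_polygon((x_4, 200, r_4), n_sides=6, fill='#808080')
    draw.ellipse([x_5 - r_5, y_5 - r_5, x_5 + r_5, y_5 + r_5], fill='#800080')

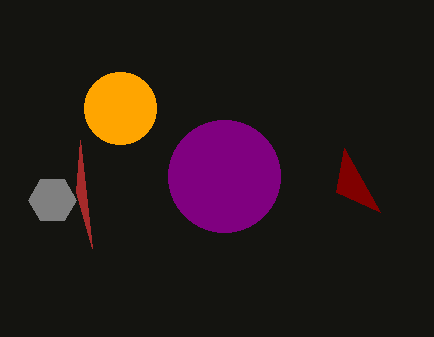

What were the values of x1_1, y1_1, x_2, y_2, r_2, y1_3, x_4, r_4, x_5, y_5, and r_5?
x1_1 = 92
y1_1 = 248
x_2 = 120
y_2 = 108
r_2 = 36
y1_3 = 148
x_4 = 52
r_4 = 24
x_5 = 224
y_5 = 176
r_5 = 56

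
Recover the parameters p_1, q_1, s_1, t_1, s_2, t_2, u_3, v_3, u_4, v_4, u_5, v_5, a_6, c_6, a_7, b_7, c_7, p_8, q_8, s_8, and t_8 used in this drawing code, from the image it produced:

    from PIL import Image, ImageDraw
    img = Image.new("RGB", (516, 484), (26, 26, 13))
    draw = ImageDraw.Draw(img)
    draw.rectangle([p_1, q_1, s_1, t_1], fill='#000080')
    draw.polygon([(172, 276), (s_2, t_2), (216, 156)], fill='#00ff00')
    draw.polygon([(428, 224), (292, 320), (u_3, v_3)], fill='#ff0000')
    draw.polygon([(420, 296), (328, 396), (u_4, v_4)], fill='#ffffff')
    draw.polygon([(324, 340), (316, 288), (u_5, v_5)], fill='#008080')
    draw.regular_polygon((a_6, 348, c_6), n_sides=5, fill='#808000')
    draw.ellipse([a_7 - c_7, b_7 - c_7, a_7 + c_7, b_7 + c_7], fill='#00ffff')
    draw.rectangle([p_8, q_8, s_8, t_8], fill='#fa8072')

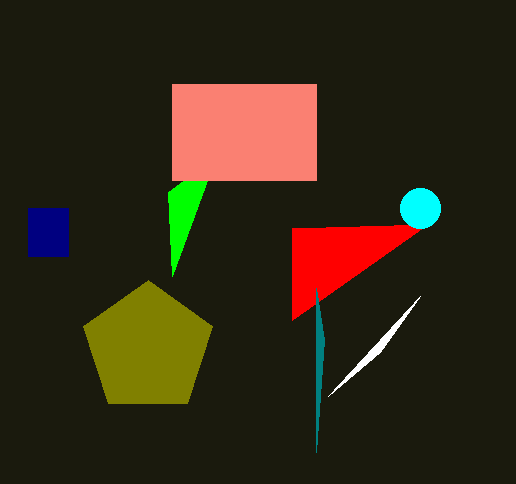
p_1 = 28, q_1 = 208, s_1 = 68, t_1 = 256, s_2 = 168, t_2 = 192, u_3 = 292, v_3 = 228, u_4 = 380, v_4 = 352, u_5 = 316, v_5 = 452, a_6 = 148, c_6 = 68, a_7 = 420, b_7 = 208, c_7 = 20, p_8 = 172, q_8 = 84, s_8 = 316, t_8 = 180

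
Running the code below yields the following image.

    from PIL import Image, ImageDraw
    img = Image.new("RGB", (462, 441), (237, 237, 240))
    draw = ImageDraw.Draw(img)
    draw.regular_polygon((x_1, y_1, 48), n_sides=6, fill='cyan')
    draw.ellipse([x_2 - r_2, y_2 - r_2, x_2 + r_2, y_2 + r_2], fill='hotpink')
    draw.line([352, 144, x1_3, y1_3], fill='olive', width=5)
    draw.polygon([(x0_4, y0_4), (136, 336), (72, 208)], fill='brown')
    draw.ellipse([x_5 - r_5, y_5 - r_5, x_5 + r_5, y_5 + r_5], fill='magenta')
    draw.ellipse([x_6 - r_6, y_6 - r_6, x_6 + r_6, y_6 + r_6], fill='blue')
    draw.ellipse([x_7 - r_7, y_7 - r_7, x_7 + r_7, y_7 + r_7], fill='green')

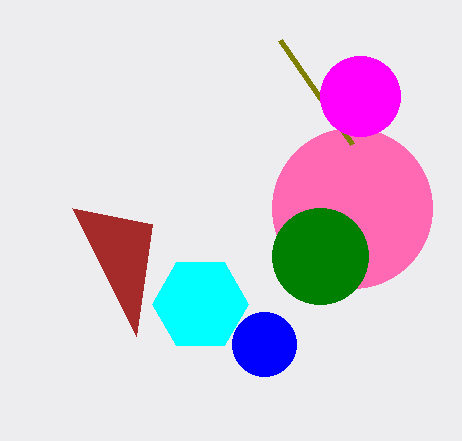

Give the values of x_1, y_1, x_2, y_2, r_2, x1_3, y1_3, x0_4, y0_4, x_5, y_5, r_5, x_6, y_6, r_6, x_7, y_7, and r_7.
x_1 = 200; y_1 = 304; x_2 = 352; y_2 = 208; r_2 = 80; x1_3 = 280; y1_3 = 40; x0_4 = 152; y0_4 = 224; x_5 = 360; y_5 = 96; r_5 = 40; x_6 = 264; y_6 = 344; r_6 = 32; x_7 = 320; y_7 = 256; r_7 = 48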